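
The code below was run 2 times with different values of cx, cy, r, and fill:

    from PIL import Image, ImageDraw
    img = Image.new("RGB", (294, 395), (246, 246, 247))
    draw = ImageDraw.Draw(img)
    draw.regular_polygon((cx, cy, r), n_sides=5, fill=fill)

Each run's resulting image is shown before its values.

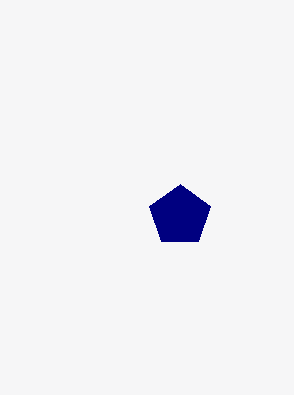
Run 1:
cx = 180
cy = 216
r = 32
fill = 'navy'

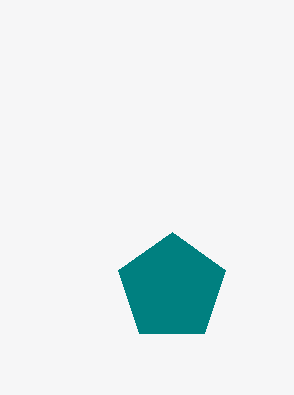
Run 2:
cx = 172
cy = 288
r = 56
fill = 'teal'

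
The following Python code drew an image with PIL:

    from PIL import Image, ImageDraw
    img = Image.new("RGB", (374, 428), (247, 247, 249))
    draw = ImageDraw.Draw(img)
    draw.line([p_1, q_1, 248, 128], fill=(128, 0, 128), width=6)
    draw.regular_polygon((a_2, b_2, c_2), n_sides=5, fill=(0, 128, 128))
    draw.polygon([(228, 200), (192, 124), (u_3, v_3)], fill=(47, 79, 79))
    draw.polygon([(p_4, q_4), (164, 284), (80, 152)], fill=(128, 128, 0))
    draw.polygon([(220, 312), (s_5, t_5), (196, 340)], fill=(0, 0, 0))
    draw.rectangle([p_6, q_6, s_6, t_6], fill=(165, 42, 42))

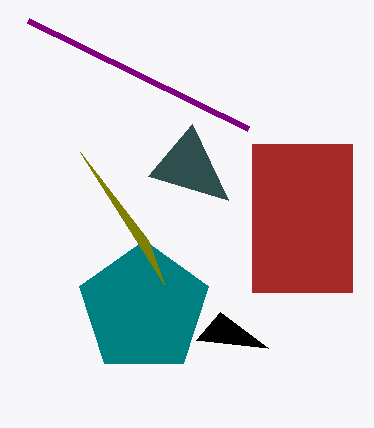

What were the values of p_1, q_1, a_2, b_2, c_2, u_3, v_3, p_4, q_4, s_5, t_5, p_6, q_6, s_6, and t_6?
p_1 = 28
q_1 = 20
a_2 = 144
b_2 = 308
c_2 = 68
u_3 = 148
v_3 = 176
p_4 = 148
q_4 = 240
s_5 = 268
t_5 = 348
p_6 = 252
q_6 = 144
s_6 = 352
t_6 = 292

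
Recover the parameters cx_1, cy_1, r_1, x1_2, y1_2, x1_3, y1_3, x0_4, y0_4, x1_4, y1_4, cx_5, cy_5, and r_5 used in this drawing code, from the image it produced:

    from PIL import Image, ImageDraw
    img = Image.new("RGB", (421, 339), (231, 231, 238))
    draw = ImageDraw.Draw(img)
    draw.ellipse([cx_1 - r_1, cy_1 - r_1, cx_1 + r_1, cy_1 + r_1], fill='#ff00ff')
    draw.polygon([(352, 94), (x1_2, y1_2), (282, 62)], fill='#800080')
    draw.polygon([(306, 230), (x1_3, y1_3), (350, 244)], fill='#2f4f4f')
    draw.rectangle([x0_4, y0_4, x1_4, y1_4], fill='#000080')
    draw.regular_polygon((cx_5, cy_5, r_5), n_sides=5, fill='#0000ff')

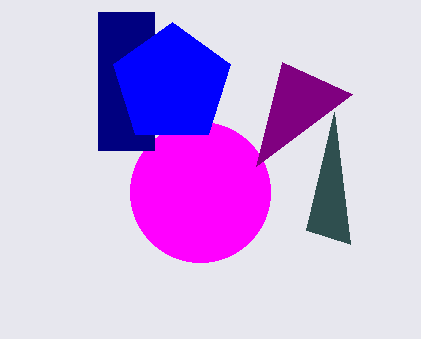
cx_1 = 200; cy_1 = 192; r_1 = 70; x1_2 = 256; y1_2 = 166; x1_3 = 334; y1_3 = 112; x0_4 = 98; y0_4 = 12; x1_4 = 154; y1_4 = 150; cx_5 = 172; cy_5 = 84; r_5 = 62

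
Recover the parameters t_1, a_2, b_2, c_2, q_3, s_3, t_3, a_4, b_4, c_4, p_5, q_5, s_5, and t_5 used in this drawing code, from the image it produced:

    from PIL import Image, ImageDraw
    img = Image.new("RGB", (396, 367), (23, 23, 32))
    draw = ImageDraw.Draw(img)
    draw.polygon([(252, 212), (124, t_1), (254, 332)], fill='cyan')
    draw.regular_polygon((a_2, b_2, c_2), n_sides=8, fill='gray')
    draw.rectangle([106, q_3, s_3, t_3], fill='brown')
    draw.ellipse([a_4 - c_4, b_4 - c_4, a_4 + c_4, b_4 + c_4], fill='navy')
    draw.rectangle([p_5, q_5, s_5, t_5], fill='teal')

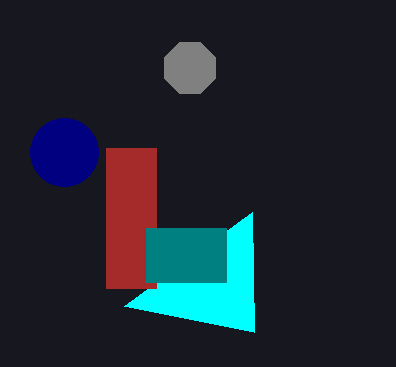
t_1 = 306
a_2 = 190
b_2 = 68
c_2 = 28
q_3 = 148
s_3 = 156
t_3 = 288
a_4 = 64
b_4 = 152
c_4 = 34
p_5 = 146
q_5 = 228
s_5 = 226
t_5 = 282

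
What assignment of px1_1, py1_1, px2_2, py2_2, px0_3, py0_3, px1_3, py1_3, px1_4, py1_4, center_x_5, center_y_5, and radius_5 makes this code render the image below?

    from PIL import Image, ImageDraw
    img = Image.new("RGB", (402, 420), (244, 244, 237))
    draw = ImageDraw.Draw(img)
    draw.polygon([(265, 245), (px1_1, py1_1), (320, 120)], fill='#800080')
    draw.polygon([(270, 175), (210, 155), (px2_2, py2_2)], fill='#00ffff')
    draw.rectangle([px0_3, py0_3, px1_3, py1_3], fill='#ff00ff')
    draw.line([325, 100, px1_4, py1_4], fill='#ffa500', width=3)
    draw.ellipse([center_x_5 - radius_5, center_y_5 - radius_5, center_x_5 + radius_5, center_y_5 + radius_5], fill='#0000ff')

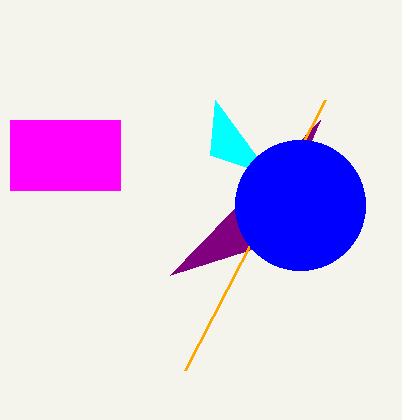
px1_1 = 170; py1_1 = 275; px2_2 = 215; py2_2 = 100; px0_3 = 10; py0_3 = 120; px1_3 = 120; py1_3 = 190; px1_4 = 185; py1_4 = 370; center_x_5 = 300; center_y_5 = 205; radius_5 = 65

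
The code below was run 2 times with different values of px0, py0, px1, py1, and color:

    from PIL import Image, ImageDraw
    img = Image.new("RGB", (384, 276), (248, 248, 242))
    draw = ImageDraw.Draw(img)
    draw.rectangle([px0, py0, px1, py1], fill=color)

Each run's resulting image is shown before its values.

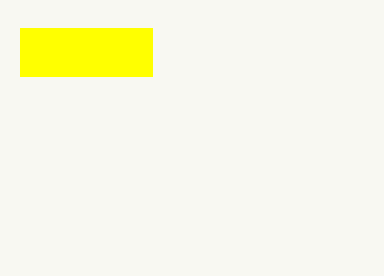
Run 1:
px0 = 20, py0 = 28, px1 = 152, py1 = 76, color = 'yellow'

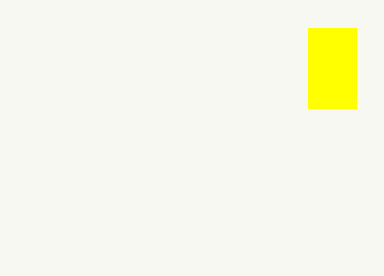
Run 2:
px0 = 308; py0 = 28; px1 = 356; py1 = 108; color = 'yellow'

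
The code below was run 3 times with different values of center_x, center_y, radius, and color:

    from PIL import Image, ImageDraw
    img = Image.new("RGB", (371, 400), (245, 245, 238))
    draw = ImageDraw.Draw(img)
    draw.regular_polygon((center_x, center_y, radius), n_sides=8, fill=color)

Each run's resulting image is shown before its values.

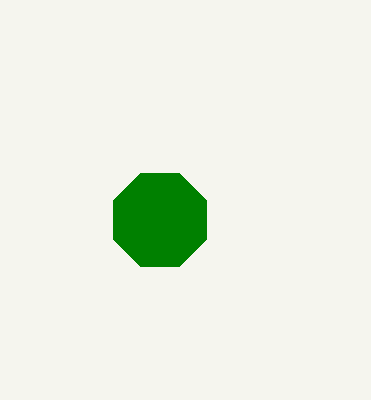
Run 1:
center_x = 160; center_y = 220; radius = 50; color = 'green'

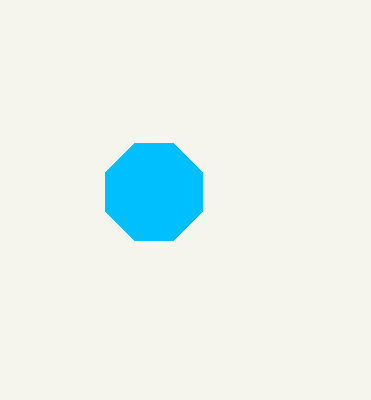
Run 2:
center_x = 154
center_y = 192
radius = 52
color = 'deepskyblue'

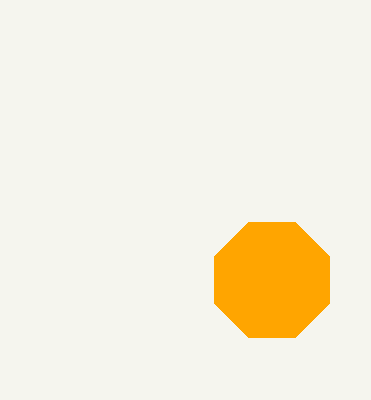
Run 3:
center_x = 272; center_y = 280; radius = 62; color = 'orange'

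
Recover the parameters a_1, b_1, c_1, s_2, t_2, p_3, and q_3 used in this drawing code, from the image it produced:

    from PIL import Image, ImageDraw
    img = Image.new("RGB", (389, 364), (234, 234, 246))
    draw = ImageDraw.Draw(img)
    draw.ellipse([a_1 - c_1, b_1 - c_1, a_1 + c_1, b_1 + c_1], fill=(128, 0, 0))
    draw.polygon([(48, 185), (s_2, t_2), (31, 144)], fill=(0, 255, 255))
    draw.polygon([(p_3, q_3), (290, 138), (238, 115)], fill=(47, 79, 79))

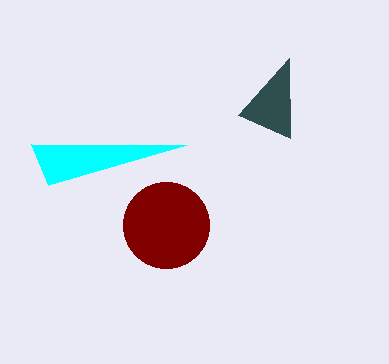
a_1 = 166; b_1 = 225; c_1 = 43; s_2 = 186; t_2 = 145; p_3 = 289; q_3 = 58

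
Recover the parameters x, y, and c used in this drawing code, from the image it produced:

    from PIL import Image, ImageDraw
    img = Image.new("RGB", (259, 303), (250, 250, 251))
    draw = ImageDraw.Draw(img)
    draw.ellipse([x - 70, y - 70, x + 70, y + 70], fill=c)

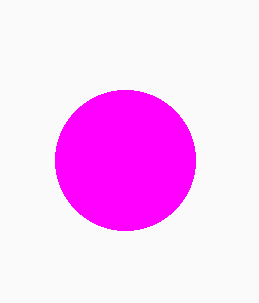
x = 125, y = 160, c = 'magenta'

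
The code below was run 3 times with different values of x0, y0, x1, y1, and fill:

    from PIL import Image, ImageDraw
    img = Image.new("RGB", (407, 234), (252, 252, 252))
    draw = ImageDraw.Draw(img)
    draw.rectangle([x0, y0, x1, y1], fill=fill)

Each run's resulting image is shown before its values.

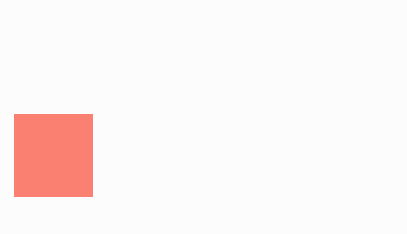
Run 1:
x0 = 14
y0 = 114
x1 = 92
y1 = 196
fill = 'salmon'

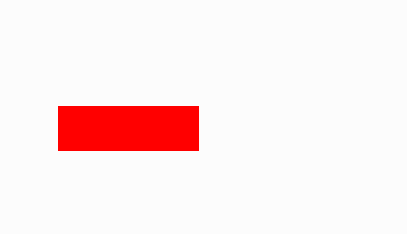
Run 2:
x0 = 58; y0 = 106; x1 = 198; y1 = 150; fill = 'red'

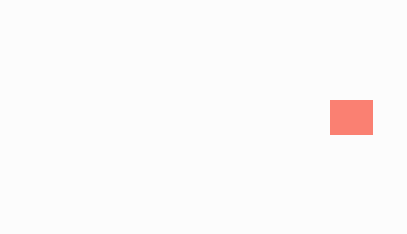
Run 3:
x0 = 330; y0 = 100; x1 = 372; y1 = 134; fill = 'salmon'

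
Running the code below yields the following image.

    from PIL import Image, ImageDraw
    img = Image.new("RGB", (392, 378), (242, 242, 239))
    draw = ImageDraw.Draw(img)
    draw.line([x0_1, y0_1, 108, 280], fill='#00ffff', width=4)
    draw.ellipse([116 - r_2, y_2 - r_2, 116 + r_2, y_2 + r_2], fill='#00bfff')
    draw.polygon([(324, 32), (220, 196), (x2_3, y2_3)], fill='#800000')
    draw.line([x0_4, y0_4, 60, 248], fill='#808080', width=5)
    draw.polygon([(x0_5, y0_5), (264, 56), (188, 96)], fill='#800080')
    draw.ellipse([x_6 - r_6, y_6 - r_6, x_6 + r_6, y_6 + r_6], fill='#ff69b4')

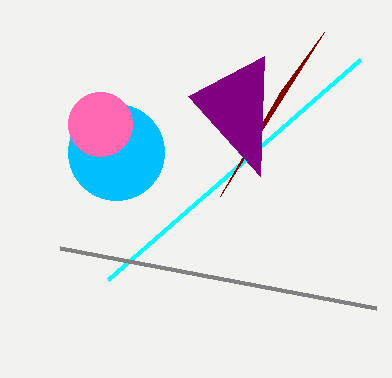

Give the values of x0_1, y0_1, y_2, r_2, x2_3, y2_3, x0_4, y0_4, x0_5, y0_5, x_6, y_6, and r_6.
x0_1 = 360, y0_1 = 60, y_2 = 152, r_2 = 48, x2_3 = 280, y2_3 = 92, x0_4 = 376, y0_4 = 308, x0_5 = 260, y0_5 = 176, x_6 = 100, y_6 = 124, r_6 = 32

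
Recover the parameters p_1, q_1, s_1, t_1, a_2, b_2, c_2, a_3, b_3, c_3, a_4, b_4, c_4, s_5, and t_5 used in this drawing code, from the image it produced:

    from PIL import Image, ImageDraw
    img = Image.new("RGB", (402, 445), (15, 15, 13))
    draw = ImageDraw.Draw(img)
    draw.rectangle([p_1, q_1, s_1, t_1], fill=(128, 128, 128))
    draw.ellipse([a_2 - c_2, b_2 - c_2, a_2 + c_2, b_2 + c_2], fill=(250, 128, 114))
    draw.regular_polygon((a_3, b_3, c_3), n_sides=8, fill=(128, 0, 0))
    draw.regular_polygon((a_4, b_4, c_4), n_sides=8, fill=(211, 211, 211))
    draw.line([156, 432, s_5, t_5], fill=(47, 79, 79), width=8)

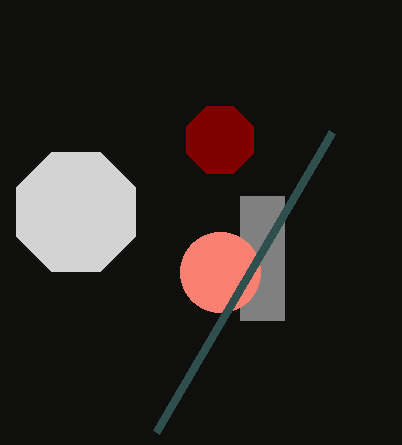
p_1 = 240, q_1 = 196, s_1 = 284, t_1 = 320, a_2 = 220, b_2 = 272, c_2 = 40, a_3 = 220, b_3 = 140, c_3 = 36, a_4 = 76, b_4 = 212, c_4 = 64, s_5 = 332, t_5 = 132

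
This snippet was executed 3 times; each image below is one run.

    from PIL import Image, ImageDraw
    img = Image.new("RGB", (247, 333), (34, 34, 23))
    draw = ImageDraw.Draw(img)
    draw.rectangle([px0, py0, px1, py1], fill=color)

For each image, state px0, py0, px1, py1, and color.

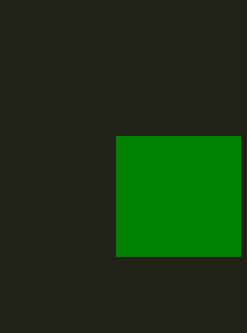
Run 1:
px0 = 116
py0 = 136
px1 = 240
py1 = 256
color = 'green'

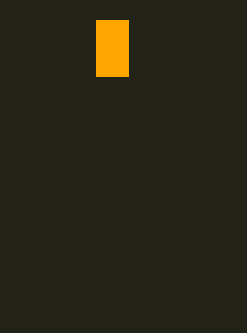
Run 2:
px0 = 96
py0 = 20
px1 = 128
py1 = 76
color = 'orange'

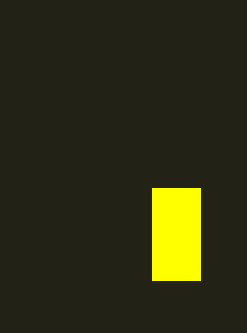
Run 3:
px0 = 152; py0 = 188; px1 = 200; py1 = 280; color = 'yellow'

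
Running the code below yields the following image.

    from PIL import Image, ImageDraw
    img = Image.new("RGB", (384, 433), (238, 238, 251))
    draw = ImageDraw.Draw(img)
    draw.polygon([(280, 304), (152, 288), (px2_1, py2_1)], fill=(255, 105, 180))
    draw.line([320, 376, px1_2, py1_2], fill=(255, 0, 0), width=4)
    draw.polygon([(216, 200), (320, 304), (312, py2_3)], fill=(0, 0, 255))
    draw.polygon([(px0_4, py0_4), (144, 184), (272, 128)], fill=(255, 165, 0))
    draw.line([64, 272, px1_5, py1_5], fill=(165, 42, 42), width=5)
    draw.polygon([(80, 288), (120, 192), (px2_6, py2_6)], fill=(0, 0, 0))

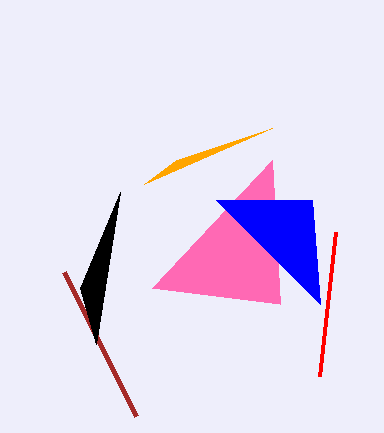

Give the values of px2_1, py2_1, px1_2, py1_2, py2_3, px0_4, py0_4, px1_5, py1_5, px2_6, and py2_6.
px2_1 = 272; py2_1 = 160; px1_2 = 336; py1_2 = 232; py2_3 = 200; px0_4 = 176; py0_4 = 160; px1_5 = 136; py1_5 = 416; px2_6 = 96; py2_6 = 344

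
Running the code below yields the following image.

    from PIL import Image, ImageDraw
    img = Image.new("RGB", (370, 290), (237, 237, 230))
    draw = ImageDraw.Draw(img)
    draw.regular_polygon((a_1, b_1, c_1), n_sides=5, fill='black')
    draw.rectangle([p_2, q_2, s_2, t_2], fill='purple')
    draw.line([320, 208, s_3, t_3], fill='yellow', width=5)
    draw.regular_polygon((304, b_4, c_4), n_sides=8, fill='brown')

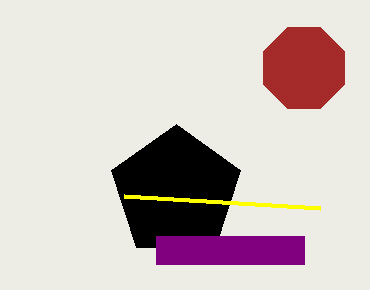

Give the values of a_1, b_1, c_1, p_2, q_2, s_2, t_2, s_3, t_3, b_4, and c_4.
a_1 = 176, b_1 = 192, c_1 = 68, p_2 = 156, q_2 = 236, s_2 = 304, t_2 = 264, s_3 = 124, t_3 = 196, b_4 = 68, c_4 = 44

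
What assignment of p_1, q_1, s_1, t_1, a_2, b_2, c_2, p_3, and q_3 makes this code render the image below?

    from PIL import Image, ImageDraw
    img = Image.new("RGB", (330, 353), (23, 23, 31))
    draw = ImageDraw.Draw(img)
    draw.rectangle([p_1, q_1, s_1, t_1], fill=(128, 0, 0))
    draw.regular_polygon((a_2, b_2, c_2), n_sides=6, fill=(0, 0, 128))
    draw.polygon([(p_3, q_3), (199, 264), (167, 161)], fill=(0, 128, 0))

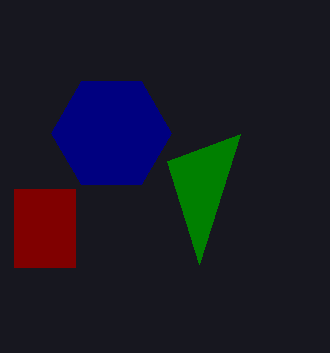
p_1 = 14, q_1 = 189, s_1 = 75, t_1 = 267, a_2 = 111, b_2 = 133, c_2 = 60, p_3 = 240, q_3 = 134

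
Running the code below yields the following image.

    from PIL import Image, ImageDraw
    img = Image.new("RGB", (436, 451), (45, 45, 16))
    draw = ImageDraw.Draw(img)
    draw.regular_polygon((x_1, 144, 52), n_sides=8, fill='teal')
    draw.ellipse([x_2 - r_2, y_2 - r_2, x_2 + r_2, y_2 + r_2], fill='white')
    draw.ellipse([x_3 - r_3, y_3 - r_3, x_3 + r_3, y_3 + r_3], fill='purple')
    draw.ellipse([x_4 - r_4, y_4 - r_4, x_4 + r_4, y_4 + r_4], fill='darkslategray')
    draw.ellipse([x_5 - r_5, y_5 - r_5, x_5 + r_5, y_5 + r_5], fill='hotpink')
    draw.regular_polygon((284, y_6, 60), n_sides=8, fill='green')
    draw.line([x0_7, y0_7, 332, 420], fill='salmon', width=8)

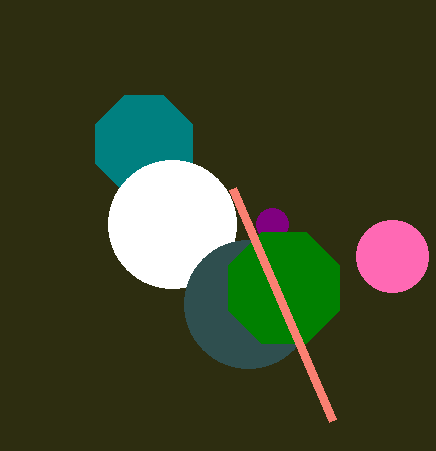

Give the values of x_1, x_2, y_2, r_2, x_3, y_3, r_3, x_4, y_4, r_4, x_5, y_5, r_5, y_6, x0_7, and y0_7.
x_1 = 144; x_2 = 172; y_2 = 224; r_2 = 64; x_3 = 272; y_3 = 224; r_3 = 16; x_4 = 248; y_4 = 304; r_4 = 64; x_5 = 392; y_5 = 256; r_5 = 36; y_6 = 288; x0_7 = 232; y0_7 = 188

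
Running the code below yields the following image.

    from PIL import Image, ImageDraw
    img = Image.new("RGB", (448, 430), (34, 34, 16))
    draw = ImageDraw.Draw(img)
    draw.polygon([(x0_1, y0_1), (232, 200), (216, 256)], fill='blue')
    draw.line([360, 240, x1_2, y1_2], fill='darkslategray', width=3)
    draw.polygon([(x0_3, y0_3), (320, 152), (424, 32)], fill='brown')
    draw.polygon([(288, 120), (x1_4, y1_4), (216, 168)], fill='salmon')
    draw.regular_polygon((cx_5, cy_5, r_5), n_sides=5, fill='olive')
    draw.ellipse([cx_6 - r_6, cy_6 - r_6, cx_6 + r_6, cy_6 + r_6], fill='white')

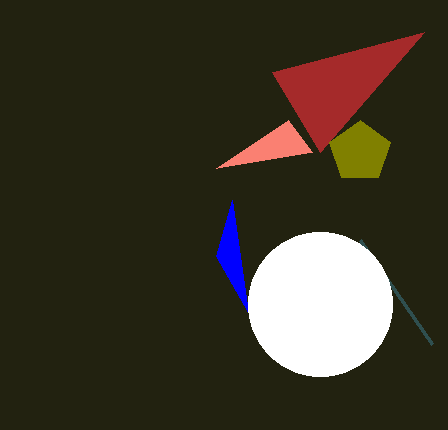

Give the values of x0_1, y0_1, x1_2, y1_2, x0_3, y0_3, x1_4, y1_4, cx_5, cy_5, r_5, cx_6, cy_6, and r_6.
x0_1 = 248
y0_1 = 312
x1_2 = 432
y1_2 = 344
x0_3 = 272
y0_3 = 72
x1_4 = 312
y1_4 = 152
cx_5 = 360
cy_5 = 152
r_5 = 32
cx_6 = 320
cy_6 = 304
r_6 = 72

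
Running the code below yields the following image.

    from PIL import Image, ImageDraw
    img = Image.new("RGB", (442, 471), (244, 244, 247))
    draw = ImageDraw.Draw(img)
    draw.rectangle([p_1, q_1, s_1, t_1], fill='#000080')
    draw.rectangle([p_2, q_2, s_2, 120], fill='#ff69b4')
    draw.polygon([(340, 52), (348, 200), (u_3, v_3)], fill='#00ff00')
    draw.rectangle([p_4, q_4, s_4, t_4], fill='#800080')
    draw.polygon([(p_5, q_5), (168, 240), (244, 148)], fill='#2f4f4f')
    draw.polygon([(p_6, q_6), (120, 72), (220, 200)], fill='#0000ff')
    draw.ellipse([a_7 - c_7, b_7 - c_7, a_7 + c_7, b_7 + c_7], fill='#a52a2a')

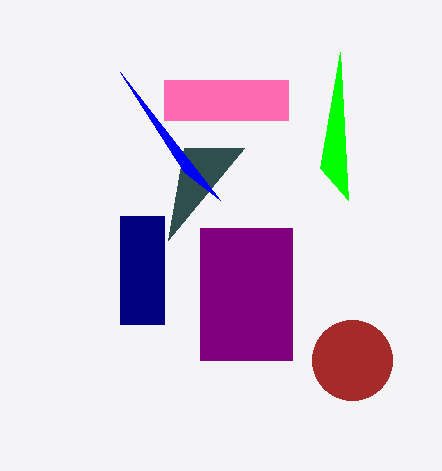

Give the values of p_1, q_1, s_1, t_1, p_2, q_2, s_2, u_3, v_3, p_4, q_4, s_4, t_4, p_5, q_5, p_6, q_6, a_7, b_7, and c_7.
p_1 = 120; q_1 = 216; s_1 = 164; t_1 = 324; p_2 = 164; q_2 = 80; s_2 = 288; u_3 = 320; v_3 = 168; p_4 = 200; q_4 = 228; s_4 = 292; t_4 = 360; p_5 = 184; q_5 = 148; p_6 = 184; q_6 = 172; a_7 = 352; b_7 = 360; c_7 = 40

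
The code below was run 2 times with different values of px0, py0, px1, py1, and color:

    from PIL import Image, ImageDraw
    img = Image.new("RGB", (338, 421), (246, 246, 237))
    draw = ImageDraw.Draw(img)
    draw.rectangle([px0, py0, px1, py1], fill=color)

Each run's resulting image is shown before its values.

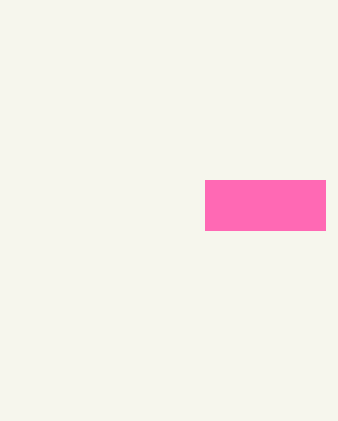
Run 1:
px0 = 205; py0 = 180; px1 = 325; py1 = 230; color = 'hotpink'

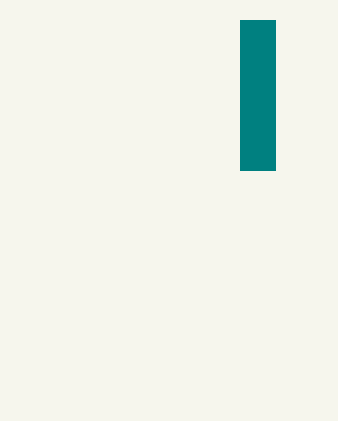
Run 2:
px0 = 240, py0 = 20, px1 = 275, py1 = 170, color = 'teal'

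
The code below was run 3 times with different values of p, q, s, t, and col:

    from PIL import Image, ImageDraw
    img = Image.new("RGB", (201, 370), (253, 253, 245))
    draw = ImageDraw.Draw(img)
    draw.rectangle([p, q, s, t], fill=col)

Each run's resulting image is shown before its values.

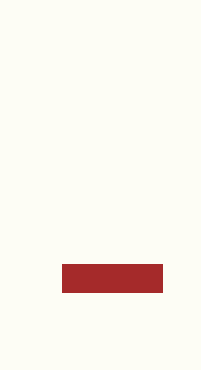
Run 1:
p = 62; q = 264; s = 162; t = 292; col = 'brown'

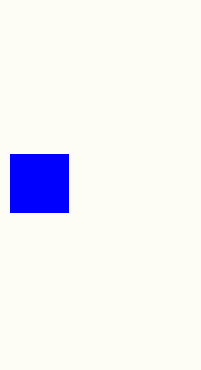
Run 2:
p = 10, q = 154, s = 68, t = 212, col = 'blue'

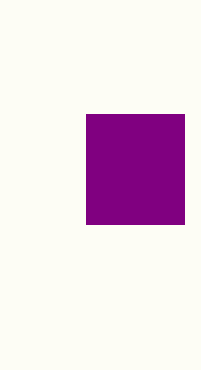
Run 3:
p = 86, q = 114, s = 184, t = 224, col = 'purple'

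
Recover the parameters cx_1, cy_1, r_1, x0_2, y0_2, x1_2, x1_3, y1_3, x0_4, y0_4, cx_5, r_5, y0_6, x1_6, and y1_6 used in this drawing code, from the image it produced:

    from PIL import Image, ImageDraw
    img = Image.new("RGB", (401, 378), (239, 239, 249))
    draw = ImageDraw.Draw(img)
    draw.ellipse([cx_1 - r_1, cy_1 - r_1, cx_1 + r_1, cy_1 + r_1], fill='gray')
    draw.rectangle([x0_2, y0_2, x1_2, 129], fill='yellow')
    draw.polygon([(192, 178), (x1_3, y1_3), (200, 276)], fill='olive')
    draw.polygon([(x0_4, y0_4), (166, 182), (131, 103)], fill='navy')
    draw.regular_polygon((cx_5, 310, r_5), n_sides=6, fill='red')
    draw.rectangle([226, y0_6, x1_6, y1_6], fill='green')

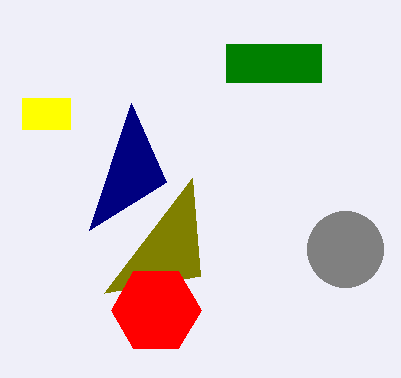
cx_1 = 345; cy_1 = 249; r_1 = 38; x0_2 = 22; y0_2 = 98; x1_2 = 70; x1_3 = 104; y1_3 = 293; x0_4 = 89; y0_4 = 230; cx_5 = 156; r_5 = 45; y0_6 = 44; x1_6 = 321; y1_6 = 82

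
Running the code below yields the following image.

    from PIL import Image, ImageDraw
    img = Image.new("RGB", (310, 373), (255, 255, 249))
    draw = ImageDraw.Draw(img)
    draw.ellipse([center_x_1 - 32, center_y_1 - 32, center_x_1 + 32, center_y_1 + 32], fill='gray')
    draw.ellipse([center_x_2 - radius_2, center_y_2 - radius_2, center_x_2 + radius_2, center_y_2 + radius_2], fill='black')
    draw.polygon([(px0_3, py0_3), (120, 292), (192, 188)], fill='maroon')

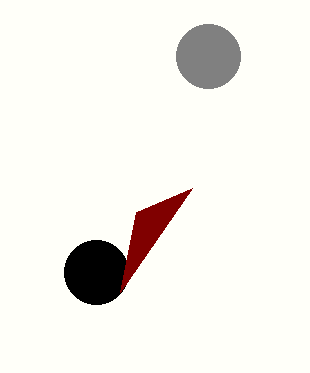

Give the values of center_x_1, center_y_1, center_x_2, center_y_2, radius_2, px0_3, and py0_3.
center_x_1 = 208
center_y_1 = 56
center_x_2 = 96
center_y_2 = 272
radius_2 = 32
px0_3 = 136
py0_3 = 212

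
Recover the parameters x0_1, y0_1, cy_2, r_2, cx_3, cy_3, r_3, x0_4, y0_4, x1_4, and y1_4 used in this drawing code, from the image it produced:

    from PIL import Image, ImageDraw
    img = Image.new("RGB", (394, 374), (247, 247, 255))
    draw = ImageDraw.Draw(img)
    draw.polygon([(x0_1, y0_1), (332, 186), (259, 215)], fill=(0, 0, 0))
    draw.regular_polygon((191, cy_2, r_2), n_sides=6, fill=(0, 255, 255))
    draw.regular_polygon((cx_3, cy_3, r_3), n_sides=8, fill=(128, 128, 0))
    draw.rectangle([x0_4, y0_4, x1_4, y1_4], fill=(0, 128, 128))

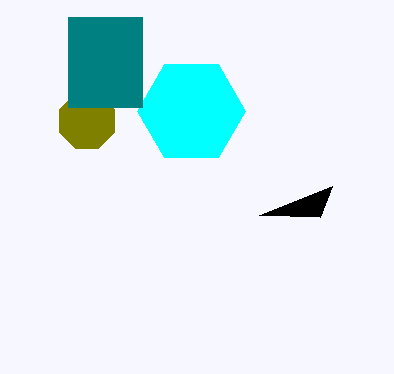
x0_1 = 320; y0_1 = 217; cy_2 = 111; r_2 = 54; cx_3 = 87; cy_3 = 121; r_3 = 30; x0_4 = 68; y0_4 = 17; x1_4 = 142; y1_4 = 107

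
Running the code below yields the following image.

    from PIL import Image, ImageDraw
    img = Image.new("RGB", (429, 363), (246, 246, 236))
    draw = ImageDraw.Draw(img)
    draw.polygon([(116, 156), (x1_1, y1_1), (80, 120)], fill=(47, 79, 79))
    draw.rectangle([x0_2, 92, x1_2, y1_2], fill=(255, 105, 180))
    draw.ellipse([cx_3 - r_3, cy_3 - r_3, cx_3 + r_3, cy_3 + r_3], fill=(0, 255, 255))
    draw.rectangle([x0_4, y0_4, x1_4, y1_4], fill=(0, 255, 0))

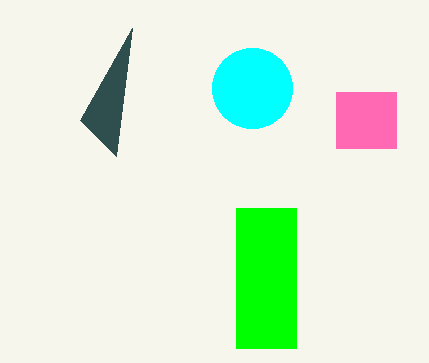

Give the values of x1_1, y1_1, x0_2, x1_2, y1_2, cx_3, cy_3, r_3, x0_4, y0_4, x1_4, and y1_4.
x1_1 = 132; y1_1 = 28; x0_2 = 336; x1_2 = 396; y1_2 = 148; cx_3 = 252; cy_3 = 88; r_3 = 40; x0_4 = 236; y0_4 = 208; x1_4 = 296; y1_4 = 348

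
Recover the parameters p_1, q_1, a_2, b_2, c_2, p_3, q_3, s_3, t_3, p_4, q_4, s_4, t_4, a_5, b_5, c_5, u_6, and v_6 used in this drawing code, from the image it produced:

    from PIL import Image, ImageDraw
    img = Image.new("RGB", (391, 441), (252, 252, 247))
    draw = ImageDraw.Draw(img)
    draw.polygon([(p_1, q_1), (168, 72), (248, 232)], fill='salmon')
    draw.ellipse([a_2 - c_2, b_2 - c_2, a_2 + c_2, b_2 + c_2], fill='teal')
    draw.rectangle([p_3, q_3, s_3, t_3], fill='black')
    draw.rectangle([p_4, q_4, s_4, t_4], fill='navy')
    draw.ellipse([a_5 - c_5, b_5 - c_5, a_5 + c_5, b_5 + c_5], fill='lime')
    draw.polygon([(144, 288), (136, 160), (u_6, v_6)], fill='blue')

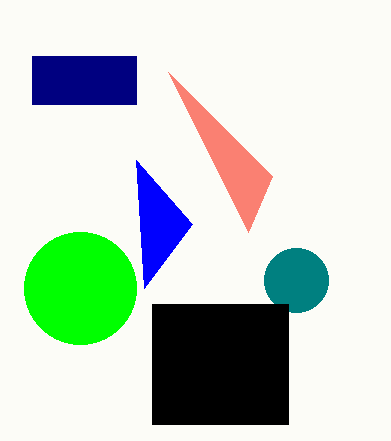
p_1 = 272; q_1 = 176; a_2 = 296; b_2 = 280; c_2 = 32; p_3 = 152; q_3 = 304; s_3 = 288; t_3 = 424; p_4 = 32; q_4 = 56; s_4 = 136; t_4 = 104; a_5 = 80; b_5 = 288; c_5 = 56; u_6 = 192; v_6 = 224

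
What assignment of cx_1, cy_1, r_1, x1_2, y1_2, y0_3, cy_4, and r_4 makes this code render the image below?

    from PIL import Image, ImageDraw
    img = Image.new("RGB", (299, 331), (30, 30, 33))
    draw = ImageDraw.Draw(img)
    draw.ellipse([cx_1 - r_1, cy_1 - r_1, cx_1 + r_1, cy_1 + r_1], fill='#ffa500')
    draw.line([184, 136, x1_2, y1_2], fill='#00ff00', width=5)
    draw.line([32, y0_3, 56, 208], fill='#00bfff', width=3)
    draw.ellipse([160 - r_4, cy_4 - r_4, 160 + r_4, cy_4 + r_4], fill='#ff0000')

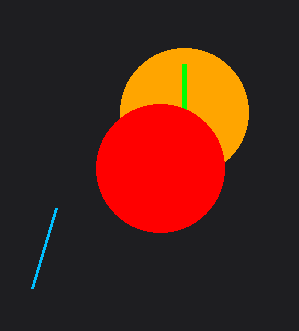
cx_1 = 184
cy_1 = 112
r_1 = 64
x1_2 = 184
y1_2 = 64
y0_3 = 288
cy_4 = 168
r_4 = 64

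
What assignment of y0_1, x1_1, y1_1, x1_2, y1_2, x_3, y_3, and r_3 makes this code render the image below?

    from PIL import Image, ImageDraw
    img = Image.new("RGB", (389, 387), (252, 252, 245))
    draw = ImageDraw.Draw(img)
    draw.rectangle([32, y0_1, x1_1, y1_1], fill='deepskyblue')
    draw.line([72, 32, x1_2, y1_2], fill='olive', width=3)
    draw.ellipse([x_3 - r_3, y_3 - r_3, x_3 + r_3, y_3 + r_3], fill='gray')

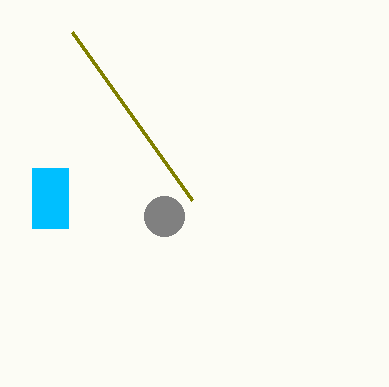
y0_1 = 168
x1_1 = 68
y1_1 = 228
x1_2 = 192
y1_2 = 200
x_3 = 164
y_3 = 216
r_3 = 20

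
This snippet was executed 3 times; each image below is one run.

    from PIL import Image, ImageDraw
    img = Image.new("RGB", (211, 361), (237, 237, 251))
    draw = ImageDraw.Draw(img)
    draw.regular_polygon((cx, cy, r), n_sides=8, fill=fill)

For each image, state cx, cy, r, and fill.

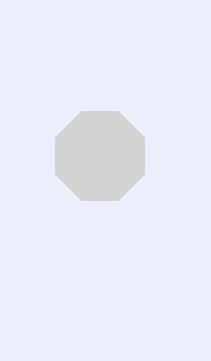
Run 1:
cx = 100
cy = 156
r = 48
fill = 'lightgray'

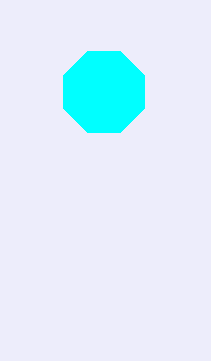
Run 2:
cx = 104; cy = 92; r = 44; fill = 'cyan'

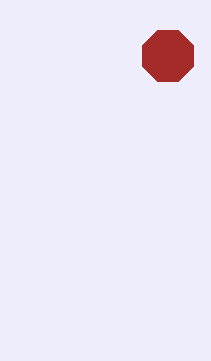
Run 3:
cx = 168, cy = 56, r = 28, fill = 'brown'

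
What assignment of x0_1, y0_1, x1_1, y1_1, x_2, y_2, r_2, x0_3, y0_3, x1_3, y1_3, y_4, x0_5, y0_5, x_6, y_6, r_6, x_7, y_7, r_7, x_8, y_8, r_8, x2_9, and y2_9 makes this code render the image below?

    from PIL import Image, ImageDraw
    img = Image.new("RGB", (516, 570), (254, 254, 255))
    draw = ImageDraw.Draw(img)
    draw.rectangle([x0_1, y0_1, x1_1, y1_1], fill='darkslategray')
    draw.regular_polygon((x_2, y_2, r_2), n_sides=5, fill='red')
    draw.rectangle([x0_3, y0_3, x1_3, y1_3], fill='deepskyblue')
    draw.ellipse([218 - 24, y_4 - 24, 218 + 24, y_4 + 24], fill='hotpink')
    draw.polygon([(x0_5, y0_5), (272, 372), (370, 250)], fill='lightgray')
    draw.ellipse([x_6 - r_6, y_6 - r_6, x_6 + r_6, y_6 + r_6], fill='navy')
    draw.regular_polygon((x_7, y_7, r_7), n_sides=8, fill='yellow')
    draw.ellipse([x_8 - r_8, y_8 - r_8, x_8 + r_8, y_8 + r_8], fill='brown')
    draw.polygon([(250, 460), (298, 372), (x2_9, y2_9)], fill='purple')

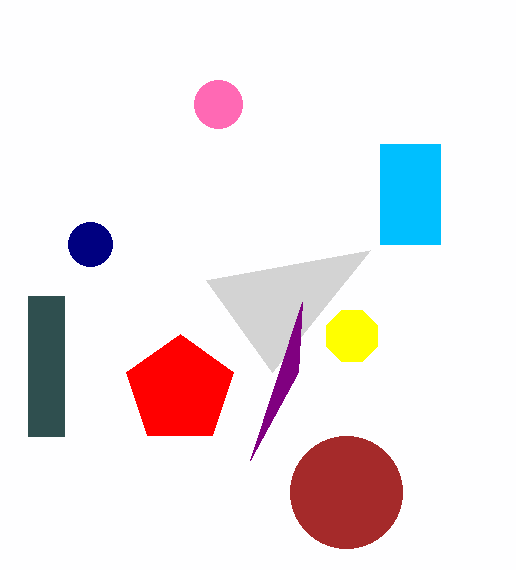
x0_1 = 28
y0_1 = 296
x1_1 = 64
y1_1 = 436
x_2 = 180
y_2 = 390
r_2 = 56
x0_3 = 380
y0_3 = 144
x1_3 = 440
y1_3 = 244
y_4 = 104
x0_5 = 206
y0_5 = 280
x_6 = 90
y_6 = 244
r_6 = 22
x_7 = 352
y_7 = 336
r_7 = 28
x_8 = 346
y_8 = 492
r_8 = 56
x2_9 = 302
y2_9 = 302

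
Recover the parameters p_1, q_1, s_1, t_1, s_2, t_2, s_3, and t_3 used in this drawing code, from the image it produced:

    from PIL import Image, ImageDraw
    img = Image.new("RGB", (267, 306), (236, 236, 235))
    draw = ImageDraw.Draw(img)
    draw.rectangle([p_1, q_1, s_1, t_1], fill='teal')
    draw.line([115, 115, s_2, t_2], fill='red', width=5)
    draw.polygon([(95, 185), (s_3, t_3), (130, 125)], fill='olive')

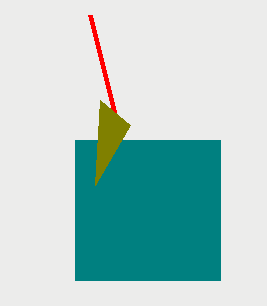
p_1 = 75
q_1 = 140
s_1 = 220
t_1 = 280
s_2 = 90
t_2 = 15
s_3 = 100
t_3 = 100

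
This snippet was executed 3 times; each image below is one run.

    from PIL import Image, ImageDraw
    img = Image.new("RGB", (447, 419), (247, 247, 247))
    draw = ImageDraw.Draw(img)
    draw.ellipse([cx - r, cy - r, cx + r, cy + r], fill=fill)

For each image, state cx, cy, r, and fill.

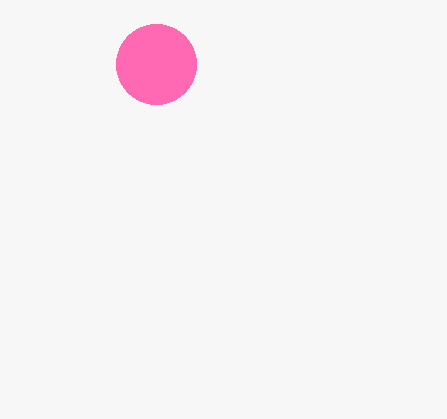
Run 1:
cx = 156; cy = 64; r = 40; fill = 'hotpink'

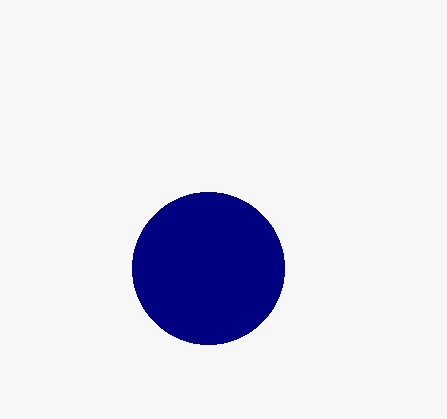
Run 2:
cx = 208
cy = 268
r = 76
fill = 'navy'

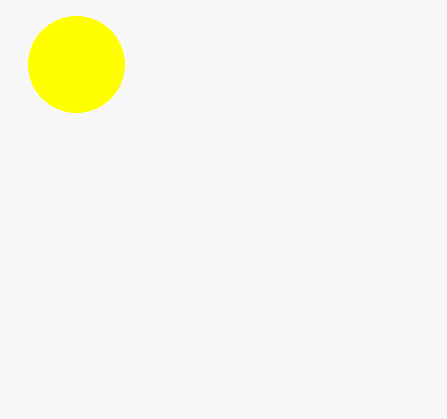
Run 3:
cx = 76
cy = 64
r = 48
fill = 'yellow'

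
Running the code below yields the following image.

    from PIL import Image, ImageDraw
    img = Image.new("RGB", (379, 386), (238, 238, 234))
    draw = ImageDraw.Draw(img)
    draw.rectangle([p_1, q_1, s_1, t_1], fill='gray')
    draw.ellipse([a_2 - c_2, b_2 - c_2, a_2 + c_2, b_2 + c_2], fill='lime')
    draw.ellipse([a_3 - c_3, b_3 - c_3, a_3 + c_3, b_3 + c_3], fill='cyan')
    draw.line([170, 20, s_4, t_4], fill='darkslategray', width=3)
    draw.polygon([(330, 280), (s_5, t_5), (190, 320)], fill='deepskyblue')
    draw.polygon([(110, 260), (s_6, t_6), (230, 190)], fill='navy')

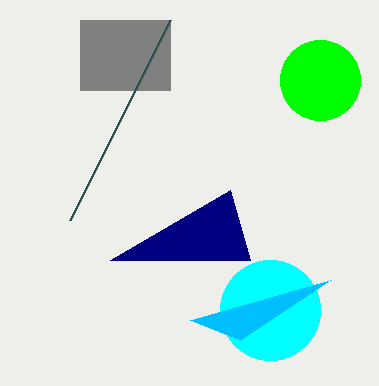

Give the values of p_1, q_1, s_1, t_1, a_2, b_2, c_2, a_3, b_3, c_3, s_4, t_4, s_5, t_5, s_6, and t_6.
p_1 = 80
q_1 = 20
s_1 = 170
t_1 = 90
a_2 = 320
b_2 = 80
c_2 = 40
a_3 = 270
b_3 = 310
c_3 = 50
s_4 = 70
t_4 = 220
s_5 = 240
t_5 = 340
s_6 = 250
t_6 = 260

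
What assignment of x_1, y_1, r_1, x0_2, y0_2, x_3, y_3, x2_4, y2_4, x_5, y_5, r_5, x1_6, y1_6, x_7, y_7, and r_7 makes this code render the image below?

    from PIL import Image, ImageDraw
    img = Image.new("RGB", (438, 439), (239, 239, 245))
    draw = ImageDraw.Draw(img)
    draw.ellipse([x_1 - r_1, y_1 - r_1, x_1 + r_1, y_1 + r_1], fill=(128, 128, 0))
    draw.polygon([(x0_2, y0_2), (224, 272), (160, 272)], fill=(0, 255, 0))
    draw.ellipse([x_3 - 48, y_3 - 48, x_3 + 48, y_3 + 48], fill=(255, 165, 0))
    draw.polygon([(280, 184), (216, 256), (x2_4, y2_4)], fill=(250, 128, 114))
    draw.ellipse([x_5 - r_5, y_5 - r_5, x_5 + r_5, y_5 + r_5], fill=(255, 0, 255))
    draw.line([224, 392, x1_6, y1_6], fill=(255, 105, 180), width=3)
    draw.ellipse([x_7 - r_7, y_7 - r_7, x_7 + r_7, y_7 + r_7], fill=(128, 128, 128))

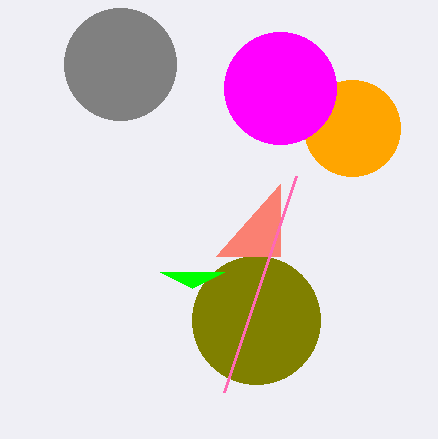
x_1 = 256; y_1 = 320; r_1 = 64; x0_2 = 192; y0_2 = 288; x_3 = 352; y_3 = 128; x2_4 = 280; y2_4 = 256; x_5 = 280; y_5 = 88; r_5 = 56; x1_6 = 296; y1_6 = 176; x_7 = 120; y_7 = 64; r_7 = 56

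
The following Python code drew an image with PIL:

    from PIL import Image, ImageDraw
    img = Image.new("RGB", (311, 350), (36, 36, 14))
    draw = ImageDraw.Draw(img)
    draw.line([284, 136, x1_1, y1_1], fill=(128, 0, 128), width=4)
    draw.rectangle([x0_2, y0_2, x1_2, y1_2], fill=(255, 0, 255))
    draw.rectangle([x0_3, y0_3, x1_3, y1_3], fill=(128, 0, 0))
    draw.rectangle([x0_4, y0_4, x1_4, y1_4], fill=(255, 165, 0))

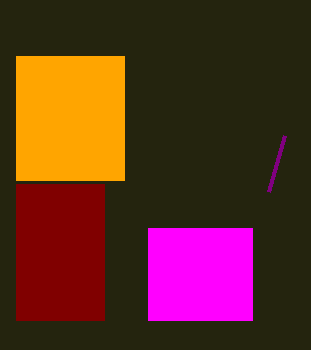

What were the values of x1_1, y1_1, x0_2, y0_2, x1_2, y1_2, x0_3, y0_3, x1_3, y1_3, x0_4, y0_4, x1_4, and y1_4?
x1_1 = 268; y1_1 = 192; x0_2 = 148; y0_2 = 228; x1_2 = 252; y1_2 = 320; x0_3 = 16; y0_3 = 184; x1_3 = 104; y1_3 = 320; x0_4 = 16; y0_4 = 56; x1_4 = 124; y1_4 = 180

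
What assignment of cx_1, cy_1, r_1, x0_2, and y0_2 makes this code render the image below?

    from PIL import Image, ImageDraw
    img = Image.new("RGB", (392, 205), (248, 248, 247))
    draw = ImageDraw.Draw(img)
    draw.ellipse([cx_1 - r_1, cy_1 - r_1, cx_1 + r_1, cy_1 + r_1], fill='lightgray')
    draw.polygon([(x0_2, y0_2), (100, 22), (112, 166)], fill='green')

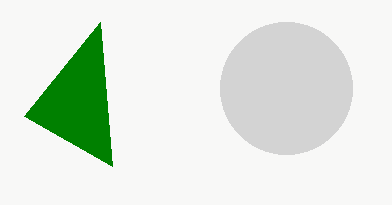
cx_1 = 286, cy_1 = 88, r_1 = 66, x0_2 = 24, y0_2 = 116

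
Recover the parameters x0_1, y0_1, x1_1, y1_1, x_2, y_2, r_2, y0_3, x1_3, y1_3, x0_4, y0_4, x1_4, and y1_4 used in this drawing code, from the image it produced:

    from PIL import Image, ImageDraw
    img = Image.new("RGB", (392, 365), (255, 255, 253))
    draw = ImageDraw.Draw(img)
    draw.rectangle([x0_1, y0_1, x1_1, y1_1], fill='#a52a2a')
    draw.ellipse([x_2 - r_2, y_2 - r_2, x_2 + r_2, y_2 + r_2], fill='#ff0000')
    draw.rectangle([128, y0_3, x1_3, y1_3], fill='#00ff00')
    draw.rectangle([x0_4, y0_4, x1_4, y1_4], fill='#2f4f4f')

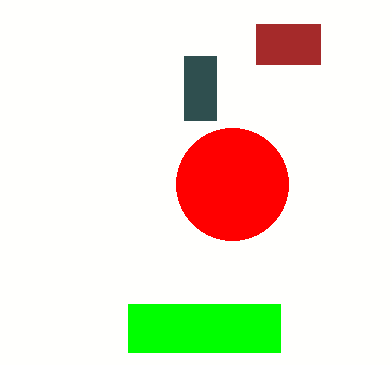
x0_1 = 256
y0_1 = 24
x1_1 = 320
y1_1 = 64
x_2 = 232
y_2 = 184
r_2 = 56
y0_3 = 304
x1_3 = 280
y1_3 = 352
x0_4 = 184
y0_4 = 56
x1_4 = 216
y1_4 = 120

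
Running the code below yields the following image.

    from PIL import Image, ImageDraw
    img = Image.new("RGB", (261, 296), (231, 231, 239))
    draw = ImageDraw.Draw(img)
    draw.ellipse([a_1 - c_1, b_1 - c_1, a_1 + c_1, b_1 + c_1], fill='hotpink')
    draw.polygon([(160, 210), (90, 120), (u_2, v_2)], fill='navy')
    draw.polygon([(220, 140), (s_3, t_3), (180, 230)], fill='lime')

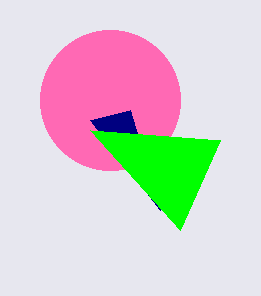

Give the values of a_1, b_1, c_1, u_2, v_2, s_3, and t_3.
a_1 = 110, b_1 = 100, c_1 = 70, u_2 = 130, v_2 = 110, s_3 = 90, t_3 = 130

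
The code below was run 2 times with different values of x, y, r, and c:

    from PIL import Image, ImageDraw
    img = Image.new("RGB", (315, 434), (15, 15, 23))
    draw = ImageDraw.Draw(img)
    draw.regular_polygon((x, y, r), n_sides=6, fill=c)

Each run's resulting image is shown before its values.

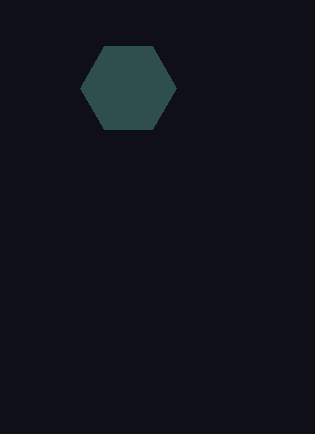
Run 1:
x = 128; y = 88; r = 48; c = 'darkslategray'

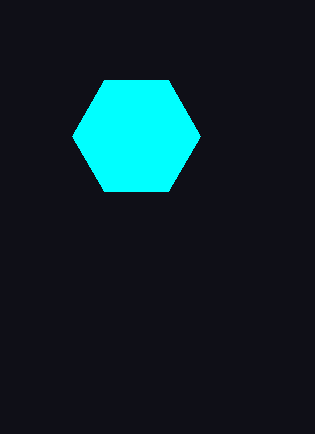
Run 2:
x = 136
y = 136
r = 64
c = 'cyan'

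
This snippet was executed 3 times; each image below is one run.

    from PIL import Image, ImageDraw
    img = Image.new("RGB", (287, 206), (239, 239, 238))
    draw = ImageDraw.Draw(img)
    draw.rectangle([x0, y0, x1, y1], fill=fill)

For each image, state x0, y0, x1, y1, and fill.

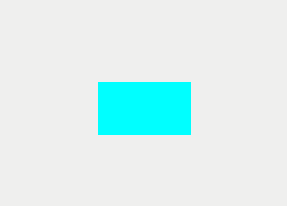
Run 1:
x0 = 98, y0 = 82, x1 = 190, y1 = 134, fill = 'cyan'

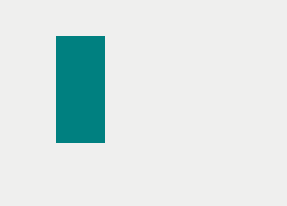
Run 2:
x0 = 56; y0 = 36; x1 = 104; y1 = 142; fill = 'teal'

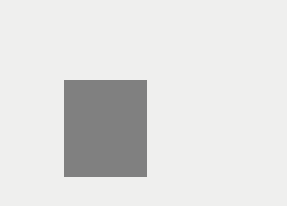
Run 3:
x0 = 64
y0 = 80
x1 = 146
y1 = 176
fill = 'gray'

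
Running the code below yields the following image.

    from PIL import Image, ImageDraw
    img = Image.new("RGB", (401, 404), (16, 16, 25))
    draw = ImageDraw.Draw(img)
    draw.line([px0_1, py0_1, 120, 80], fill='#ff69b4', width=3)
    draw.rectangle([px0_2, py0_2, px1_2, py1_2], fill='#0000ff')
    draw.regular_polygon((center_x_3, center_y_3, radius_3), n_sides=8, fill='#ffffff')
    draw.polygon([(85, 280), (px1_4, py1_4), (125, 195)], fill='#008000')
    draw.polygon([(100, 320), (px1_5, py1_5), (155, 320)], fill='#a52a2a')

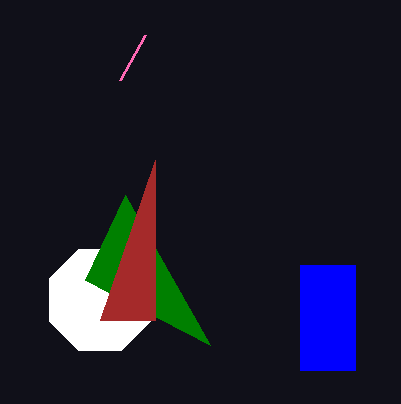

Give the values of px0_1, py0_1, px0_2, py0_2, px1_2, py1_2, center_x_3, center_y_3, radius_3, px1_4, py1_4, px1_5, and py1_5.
px0_1 = 145; py0_1 = 35; px0_2 = 300; py0_2 = 265; px1_2 = 355; py1_2 = 370; center_x_3 = 100; center_y_3 = 300; radius_3 = 55; px1_4 = 210; py1_4 = 345; px1_5 = 155; py1_5 = 160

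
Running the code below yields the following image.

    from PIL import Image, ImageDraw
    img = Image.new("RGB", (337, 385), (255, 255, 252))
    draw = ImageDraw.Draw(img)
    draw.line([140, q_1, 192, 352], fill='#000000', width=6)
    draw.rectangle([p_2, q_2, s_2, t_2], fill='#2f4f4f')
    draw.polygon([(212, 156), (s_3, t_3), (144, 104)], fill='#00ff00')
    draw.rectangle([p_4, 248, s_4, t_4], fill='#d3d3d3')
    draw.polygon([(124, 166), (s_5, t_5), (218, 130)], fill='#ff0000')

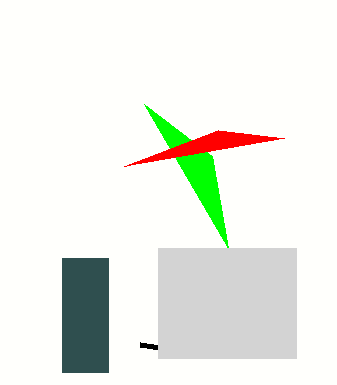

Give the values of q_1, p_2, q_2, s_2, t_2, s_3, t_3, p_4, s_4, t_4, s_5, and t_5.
q_1 = 344
p_2 = 62
q_2 = 258
s_2 = 108
t_2 = 372
s_3 = 228
t_3 = 248
p_4 = 158
s_4 = 296
t_4 = 358
s_5 = 284
t_5 = 138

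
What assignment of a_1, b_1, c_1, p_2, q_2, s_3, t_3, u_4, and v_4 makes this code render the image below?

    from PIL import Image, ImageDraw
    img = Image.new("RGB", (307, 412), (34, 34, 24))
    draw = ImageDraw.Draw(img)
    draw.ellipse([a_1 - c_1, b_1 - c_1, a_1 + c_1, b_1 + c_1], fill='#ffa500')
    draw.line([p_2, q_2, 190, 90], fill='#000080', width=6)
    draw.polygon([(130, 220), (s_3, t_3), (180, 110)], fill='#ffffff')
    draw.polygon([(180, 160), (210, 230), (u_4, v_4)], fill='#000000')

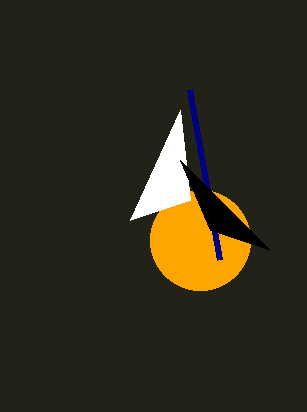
a_1 = 200, b_1 = 240, c_1 = 50, p_2 = 220, q_2 = 260, s_3 = 190, t_3 = 200, u_4 = 270, v_4 = 250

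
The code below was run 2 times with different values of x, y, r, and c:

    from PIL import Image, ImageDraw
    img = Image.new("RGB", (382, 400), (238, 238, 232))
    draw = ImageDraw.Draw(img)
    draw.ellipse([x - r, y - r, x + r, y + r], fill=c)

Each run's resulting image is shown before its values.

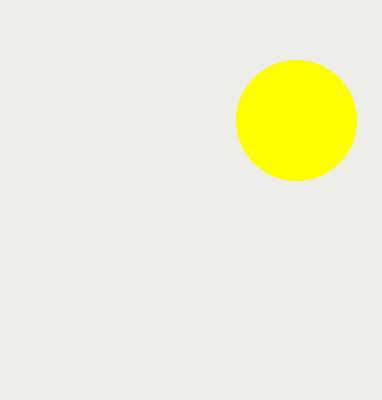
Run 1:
x = 296; y = 120; r = 60; c = 'yellow'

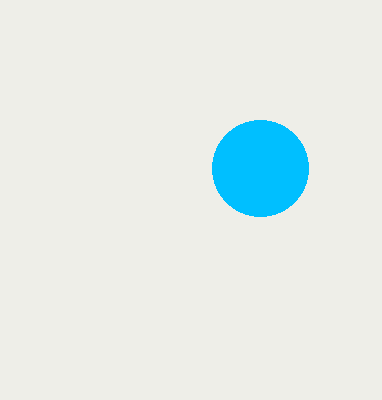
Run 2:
x = 260
y = 168
r = 48
c = 'deepskyblue'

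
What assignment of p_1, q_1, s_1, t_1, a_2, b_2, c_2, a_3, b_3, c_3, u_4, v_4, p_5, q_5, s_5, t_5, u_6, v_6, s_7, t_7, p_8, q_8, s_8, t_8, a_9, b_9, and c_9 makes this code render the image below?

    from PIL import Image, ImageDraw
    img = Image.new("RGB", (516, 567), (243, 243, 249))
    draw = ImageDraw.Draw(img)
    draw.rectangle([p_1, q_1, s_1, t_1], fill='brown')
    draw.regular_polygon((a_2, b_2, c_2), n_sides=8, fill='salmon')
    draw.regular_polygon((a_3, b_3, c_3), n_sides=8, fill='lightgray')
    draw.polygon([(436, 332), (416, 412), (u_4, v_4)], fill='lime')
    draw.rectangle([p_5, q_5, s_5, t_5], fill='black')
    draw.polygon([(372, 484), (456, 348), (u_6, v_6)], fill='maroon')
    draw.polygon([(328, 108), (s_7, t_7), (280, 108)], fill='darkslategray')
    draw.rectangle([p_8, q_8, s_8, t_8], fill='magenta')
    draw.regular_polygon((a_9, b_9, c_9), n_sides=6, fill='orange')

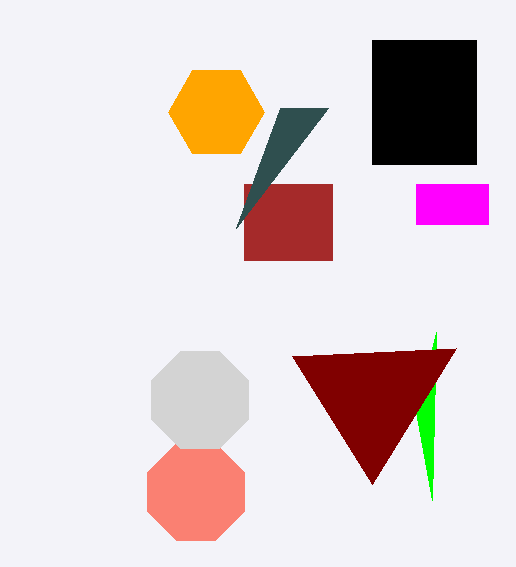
p_1 = 244; q_1 = 184; s_1 = 332; t_1 = 260; a_2 = 196; b_2 = 492; c_2 = 52; a_3 = 200; b_3 = 400; c_3 = 52; u_4 = 432; v_4 = 500; p_5 = 372; q_5 = 40; s_5 = 476; t_5 = 164; u_6 = 292; v_6 = 356; s_7 = 236; t_7 = 228; p_8 = 416; q_8 = 184; s_8 = 488; t_8 = 224; a_9 = 216; b_9 = 112; c_9 = 48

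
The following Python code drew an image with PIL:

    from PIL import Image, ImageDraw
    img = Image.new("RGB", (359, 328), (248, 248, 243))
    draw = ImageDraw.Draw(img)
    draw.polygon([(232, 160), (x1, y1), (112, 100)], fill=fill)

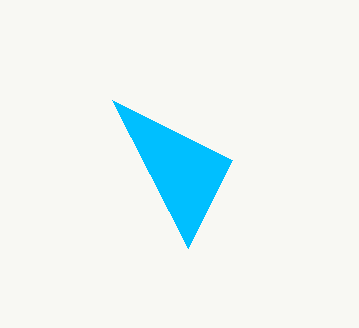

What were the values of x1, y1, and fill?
x1 = 188, y1 = 248, fill = 'deepskyblue'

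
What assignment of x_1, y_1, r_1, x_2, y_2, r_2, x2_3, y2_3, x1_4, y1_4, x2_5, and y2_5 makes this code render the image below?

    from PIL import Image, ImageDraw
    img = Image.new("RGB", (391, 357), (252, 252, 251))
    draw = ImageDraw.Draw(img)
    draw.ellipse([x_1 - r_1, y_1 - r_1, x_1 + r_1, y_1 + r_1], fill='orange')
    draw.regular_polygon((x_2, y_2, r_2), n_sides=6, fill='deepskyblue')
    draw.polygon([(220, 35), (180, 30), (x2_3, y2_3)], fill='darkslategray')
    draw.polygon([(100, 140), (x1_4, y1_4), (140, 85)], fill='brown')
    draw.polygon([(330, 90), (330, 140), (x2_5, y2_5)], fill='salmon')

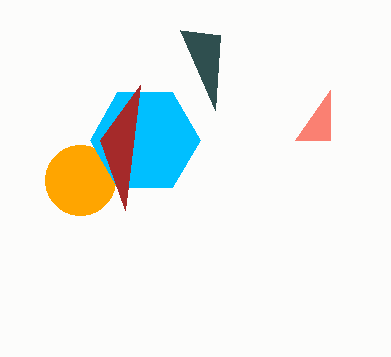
x_1 = 80
y_1 = 180
r_1 = 35
x_2 = 145
y_2 = 140
r_2 = 55
x2_3 = 215
y2_3 = 110
x1_4 = 125
y1_4 = 210
x2_5 = 295
y2_5 = 140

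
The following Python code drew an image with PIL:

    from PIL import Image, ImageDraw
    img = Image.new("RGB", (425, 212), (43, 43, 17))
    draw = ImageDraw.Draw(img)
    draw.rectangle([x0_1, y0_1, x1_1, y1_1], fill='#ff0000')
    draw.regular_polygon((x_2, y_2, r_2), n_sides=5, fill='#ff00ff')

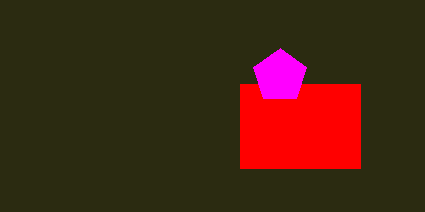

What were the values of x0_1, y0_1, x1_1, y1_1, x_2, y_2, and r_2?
x0_1 = 240, y0_1 = 84, x1_1 = 360, y1_1 = 168, x_2 = 280, y_2 = 76, r_2 = 28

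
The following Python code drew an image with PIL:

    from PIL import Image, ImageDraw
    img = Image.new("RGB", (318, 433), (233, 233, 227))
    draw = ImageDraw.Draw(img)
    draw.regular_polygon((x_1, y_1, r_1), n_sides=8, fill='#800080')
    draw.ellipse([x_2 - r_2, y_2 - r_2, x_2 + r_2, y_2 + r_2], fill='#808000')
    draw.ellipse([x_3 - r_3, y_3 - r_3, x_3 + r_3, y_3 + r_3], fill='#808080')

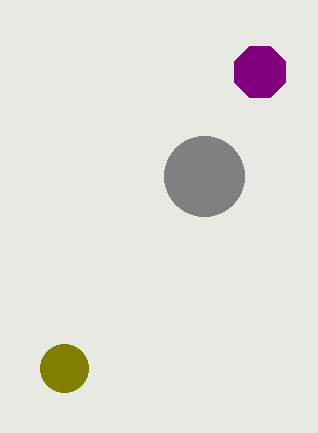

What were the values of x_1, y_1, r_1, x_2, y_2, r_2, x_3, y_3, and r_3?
x_1 = 260, y_1 = 72, r_1 = 28, x_2 = 64, y_2 = 368, r_2 = 24, x_3 = 204, y_3 = 176, r_3 = 40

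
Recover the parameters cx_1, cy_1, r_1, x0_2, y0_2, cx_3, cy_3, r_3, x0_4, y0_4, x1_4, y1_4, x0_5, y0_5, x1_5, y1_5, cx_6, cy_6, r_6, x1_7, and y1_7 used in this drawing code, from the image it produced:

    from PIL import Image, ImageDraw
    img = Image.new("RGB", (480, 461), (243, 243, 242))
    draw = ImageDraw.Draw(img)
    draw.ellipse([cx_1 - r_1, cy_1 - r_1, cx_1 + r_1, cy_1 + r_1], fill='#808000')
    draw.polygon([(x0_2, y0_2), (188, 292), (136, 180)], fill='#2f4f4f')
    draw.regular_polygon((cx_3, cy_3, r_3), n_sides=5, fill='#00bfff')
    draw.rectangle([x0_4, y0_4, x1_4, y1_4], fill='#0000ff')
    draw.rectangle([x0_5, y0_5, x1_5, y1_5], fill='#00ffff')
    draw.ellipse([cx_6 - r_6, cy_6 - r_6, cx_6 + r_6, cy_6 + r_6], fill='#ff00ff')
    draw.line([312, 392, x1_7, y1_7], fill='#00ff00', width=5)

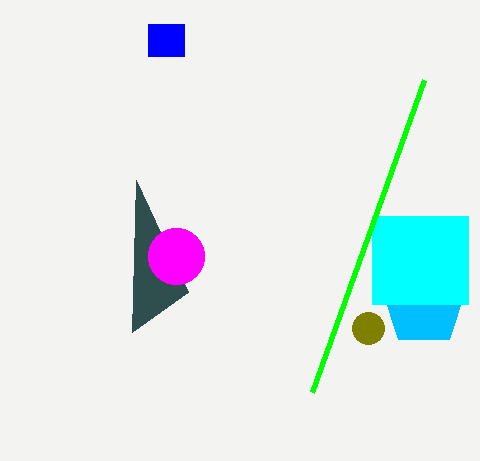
cx_1 = 368
cy_1 = 328
r_1 = 16
x0_2 = 132
y0_2 = 332
cx_3 = 424
cy_3 = 304
r_3 = 44
x0_4 = 148
y0_4 = 24
x1_4 = 184
y1_4 = 56
x0_5 = 372
y0_5 = 216
x1_5 = 468
y1_5 = 304
cx_6 = 176
cy_6 = 256
r_6 = 28
x1_7 = 424
y1_7 = 80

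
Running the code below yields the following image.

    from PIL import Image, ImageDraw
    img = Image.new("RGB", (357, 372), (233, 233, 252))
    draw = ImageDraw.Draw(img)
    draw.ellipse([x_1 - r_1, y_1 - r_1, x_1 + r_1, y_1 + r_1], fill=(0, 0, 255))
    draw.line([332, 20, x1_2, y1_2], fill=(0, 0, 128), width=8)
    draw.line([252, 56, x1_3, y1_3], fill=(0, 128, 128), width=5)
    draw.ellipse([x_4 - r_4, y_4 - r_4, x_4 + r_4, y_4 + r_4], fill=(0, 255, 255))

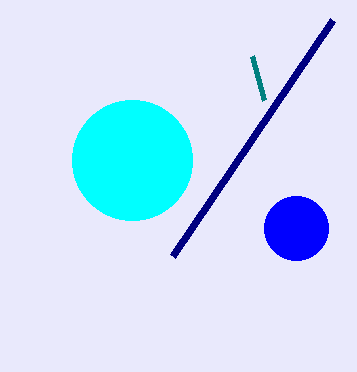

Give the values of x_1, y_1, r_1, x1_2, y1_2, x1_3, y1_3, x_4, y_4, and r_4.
x_1 = 296
y_1 = 228
r_1 = 32
x1_2 = 172
y1_2 = 256
x1_3 = 264
y1_3 = 100
x_4 = 132
y_4 = 160
r_4 = 60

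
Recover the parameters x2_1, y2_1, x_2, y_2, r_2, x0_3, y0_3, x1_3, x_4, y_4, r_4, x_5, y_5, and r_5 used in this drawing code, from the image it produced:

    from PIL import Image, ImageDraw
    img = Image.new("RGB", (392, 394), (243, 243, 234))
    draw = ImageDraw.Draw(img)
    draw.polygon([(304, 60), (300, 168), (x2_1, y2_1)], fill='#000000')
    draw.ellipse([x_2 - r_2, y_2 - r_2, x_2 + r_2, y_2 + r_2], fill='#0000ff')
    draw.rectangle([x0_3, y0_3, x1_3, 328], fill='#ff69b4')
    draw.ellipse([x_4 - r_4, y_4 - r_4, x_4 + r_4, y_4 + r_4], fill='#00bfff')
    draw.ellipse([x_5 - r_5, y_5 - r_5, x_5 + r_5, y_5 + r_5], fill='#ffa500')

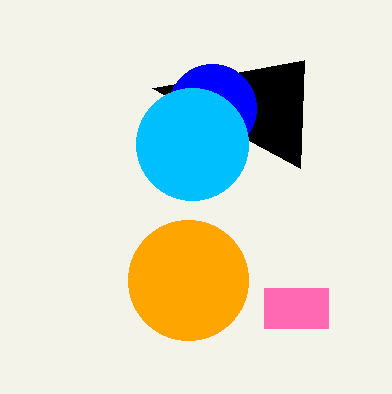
x2_1 = 152; y2_1 = 88; x_2 = 212; y_2 = 108; r_2 = 44; x0_3 = 264; y0_3 = 288; x1_3 = 328; x_4 = 192; y_4 = 144; r_4 = 56; x_5 = 188; y_5 = 280; r_5 = 60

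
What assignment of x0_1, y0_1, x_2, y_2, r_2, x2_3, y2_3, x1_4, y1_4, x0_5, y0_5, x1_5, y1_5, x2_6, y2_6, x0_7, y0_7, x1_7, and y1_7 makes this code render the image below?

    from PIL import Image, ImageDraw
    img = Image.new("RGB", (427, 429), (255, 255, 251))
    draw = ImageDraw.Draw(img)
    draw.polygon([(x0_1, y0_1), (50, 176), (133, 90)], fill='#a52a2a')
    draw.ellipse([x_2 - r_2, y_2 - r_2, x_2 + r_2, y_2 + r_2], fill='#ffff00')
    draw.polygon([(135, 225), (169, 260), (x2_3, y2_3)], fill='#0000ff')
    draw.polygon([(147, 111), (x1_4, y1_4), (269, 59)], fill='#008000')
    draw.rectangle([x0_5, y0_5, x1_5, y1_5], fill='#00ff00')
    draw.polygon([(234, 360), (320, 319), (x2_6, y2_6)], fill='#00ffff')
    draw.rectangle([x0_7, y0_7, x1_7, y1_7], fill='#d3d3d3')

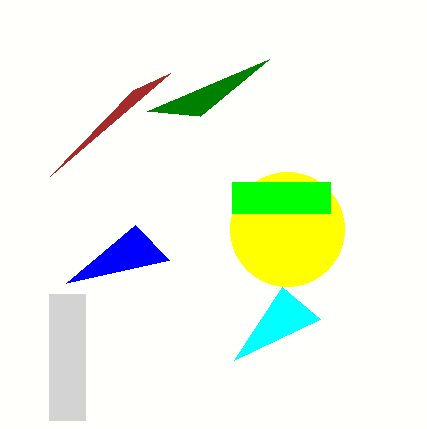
x0_1 = 170
y0_1 = 73
x_2 = 287
y_2 = 229
r_2 = 57
x2_3 = 66
y2_3 = 283
x1_4 = 200
y1_4 = 116
x0_5 = 232
y0_5 = 182
x1_5 = 330
y1_5 = 213
x2_6 = 282
y2_6 = 287
x0_7 = 49
y0_7 = 294
x1_7 = 85
y1_7 = 420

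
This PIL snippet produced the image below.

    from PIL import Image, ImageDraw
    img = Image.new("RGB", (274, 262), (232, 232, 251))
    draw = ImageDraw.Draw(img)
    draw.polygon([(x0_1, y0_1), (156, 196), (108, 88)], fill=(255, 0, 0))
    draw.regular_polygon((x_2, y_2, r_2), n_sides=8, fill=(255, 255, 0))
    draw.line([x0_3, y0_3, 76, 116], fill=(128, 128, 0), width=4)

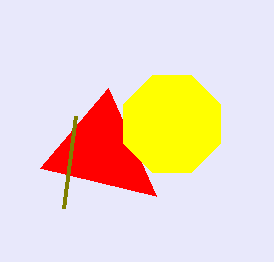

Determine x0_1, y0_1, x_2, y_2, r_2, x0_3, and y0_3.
x0_1 = 40, y0_1 = 168, x_2 = 172, y_2 = 124, r_2 = 52, x0_3 = 64, y0_3 = 208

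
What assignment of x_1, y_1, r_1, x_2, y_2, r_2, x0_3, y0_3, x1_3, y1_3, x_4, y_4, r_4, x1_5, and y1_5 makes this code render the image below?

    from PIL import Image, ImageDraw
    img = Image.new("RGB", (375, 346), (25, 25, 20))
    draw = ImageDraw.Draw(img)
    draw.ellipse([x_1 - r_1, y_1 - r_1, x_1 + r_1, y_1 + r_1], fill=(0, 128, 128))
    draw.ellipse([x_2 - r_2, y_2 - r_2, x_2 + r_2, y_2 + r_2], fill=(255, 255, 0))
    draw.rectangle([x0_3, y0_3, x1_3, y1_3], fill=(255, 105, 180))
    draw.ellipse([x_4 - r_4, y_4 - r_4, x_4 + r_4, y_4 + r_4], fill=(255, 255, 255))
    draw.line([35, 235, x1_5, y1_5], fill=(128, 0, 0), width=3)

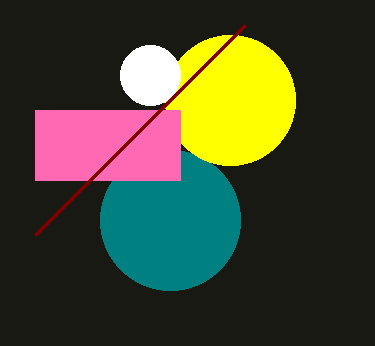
x_1 = 170, y_1 = 220, r_1 = 70, x_2 = 230, y_2 = 100, r_2 = 65, x0_3 = 35, y0_3 = 110, x1_3 = 180, y1_3 = 180, x_4 = 150, y_4 = 75, r_4 = 30, x1_5 = 245, y1_5 = 25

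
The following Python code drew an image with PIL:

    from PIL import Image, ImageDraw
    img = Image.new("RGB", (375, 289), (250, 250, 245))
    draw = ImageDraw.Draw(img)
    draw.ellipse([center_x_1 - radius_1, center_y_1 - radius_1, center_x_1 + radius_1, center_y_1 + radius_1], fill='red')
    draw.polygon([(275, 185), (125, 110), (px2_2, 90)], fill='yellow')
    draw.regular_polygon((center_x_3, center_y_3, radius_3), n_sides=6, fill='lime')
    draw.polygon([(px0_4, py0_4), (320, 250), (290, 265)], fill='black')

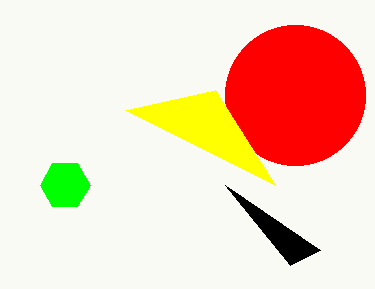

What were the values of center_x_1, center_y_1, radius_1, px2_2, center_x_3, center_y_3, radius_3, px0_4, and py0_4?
center_x_1 = 295; center_y_1 = 95; radius_1 = 70; px2_2 = 215; center_x_3 = 65; center_y_3 = 185; radius_3 = 25; px0_4 = 225; py0_4 = 185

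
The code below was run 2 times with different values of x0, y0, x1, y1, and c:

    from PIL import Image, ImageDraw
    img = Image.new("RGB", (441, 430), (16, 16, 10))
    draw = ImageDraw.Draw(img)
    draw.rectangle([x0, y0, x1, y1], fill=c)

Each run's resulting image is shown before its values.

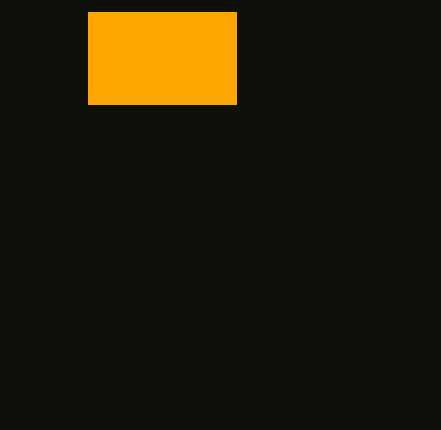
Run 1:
x0 = 88
y0 = 12
x1 = 236
y1 = 104
c = 'orange'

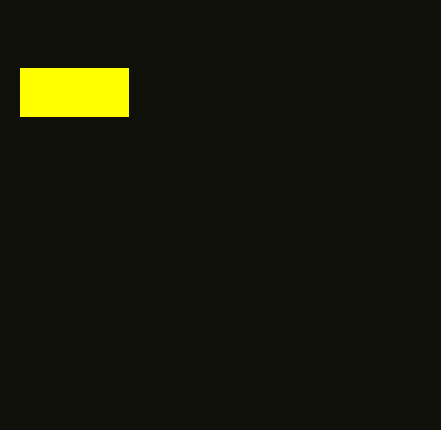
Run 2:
x0 = 20
y0 = 68
x1 = 128
y1 = 116
c = 'yellow'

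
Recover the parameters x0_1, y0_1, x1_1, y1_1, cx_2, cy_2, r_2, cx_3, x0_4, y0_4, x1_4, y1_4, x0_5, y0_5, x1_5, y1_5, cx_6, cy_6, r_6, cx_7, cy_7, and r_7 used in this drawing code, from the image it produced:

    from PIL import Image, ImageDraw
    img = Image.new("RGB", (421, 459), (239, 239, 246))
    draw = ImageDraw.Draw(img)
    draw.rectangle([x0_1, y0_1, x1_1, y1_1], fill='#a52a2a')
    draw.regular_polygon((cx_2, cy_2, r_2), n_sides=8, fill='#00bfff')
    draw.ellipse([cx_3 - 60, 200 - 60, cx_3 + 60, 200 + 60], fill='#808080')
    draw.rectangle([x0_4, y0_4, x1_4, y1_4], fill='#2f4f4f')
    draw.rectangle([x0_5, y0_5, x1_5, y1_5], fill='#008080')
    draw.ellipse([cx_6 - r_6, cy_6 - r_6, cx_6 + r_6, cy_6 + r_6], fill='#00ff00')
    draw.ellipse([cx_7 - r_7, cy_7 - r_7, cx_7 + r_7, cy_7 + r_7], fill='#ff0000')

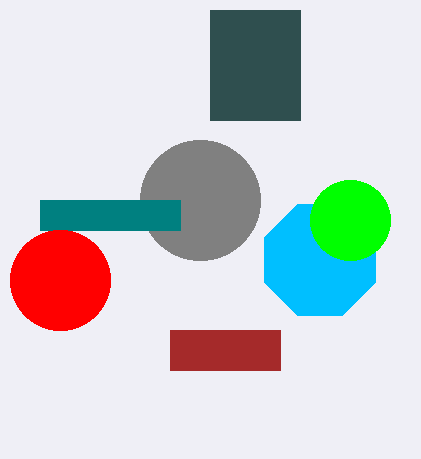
x0_1 = 170
y0_1 = 330
x1_1 = 280
y1_1 = 370
cx_2 = 320
cy_2 = 260
r_2 = 60
cx_3 = 200
x0_4 = 210
y0_4 = 10
x1_4 = 300
y1_4 = 120
x0_5 = 40
y0_5 = 200
x1_5 = 180
y1_5 = 230
cx_6 = 350
cy_6 = 220
r_6 = 40
cx_7 = 60
cy_7 = 280
r_7 = 50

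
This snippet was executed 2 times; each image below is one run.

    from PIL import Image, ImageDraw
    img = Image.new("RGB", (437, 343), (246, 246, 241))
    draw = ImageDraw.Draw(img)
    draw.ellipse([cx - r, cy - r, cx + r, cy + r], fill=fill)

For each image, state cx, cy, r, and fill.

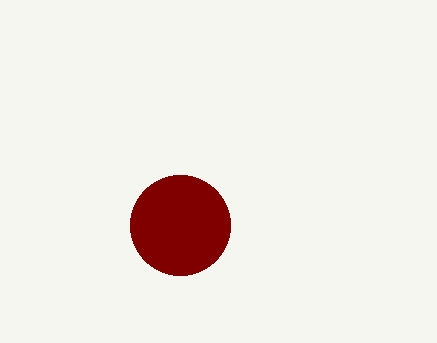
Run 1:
cx = 180
cy = 225
r = 50
fill = 'maroon'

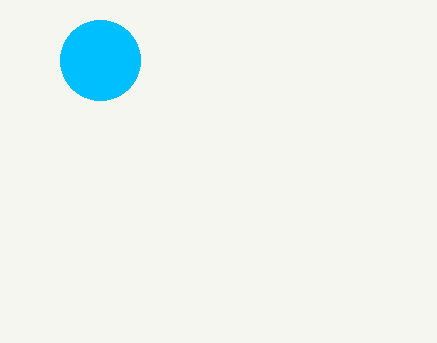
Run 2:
cx = 100; cy = 60; r = 40; fill = 'deepskyblue'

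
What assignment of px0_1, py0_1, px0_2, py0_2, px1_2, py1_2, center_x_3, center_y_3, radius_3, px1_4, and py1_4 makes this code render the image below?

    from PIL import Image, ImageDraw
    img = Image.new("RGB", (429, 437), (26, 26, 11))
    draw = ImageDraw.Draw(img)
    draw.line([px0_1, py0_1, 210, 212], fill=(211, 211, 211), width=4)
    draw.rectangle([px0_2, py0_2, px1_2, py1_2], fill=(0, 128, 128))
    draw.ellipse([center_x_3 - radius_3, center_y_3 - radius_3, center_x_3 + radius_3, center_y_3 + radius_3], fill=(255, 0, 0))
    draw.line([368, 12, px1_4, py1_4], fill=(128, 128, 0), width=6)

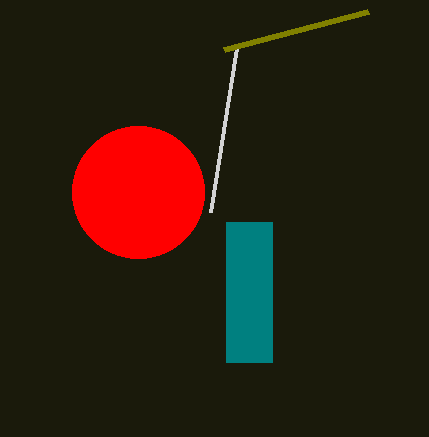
px0_1 = 236; py0_1 = 48; px0_2 = 226; py0_2 = 222; px1_2 = 272; py1_2 = 362; center_x_3 = 138; center_y_3 = 192; radius_3 = 66; px1_4 = 224; py1_4 = 50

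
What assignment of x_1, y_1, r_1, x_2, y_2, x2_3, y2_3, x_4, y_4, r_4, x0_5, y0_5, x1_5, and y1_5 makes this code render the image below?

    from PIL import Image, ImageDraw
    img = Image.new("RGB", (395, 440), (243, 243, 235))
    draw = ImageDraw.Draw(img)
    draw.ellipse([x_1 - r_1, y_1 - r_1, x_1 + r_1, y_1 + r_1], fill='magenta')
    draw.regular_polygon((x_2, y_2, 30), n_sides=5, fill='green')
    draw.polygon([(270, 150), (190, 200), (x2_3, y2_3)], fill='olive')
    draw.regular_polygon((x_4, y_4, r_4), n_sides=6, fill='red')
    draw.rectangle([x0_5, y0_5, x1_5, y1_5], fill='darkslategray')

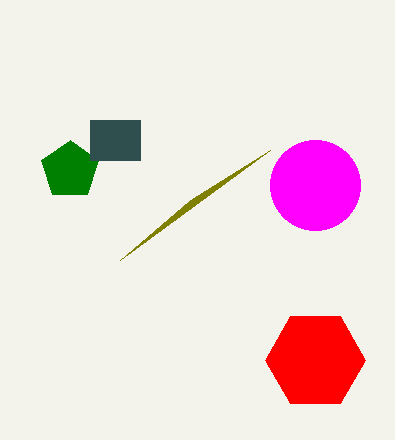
x_1 = 315; y_1 = 185; r_1 = 45; x_2 = 70; y_2 = 170; x2_3 = 120; y2_3 = 260; x_4 = 315; y_4 = 360; r_4 = 50; x0_5 = 90; y0_5 = 120; x1_5 = 140; y1_5 = 160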